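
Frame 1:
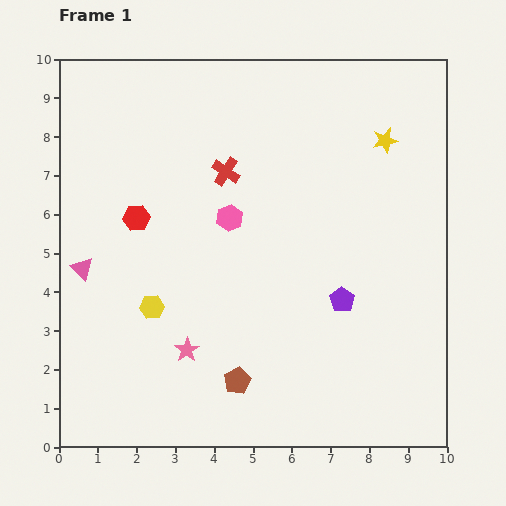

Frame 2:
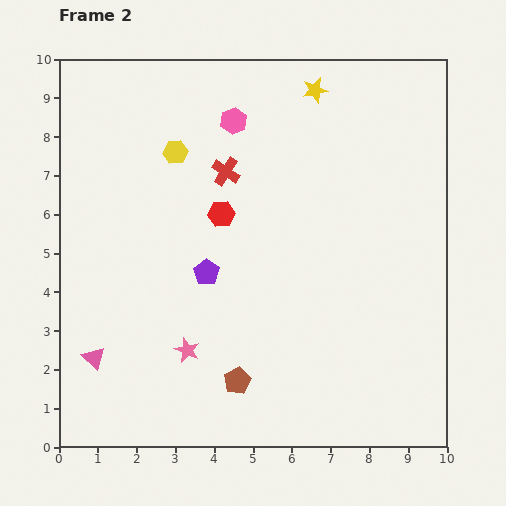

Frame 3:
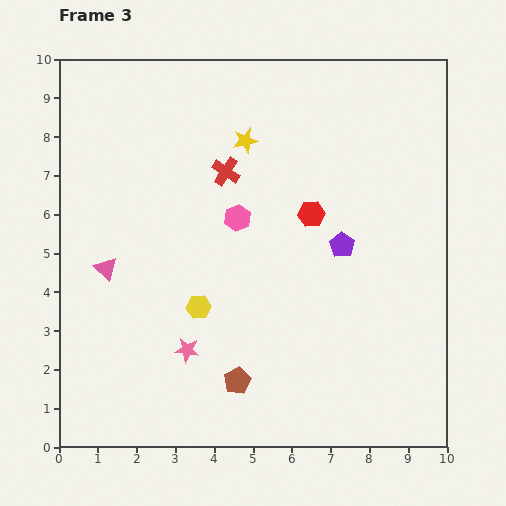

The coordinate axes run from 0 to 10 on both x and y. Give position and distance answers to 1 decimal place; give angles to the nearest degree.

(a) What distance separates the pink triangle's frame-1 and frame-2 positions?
2.3

The pink triangle moved from (0.6, 4.6) to (0.9, 2.3), a distance of √(0.3² + 2.3²) ≈ 2.3.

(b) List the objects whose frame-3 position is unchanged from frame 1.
the red cross, the brown pentagon, the pink star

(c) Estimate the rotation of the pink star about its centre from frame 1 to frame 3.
30° counter-clockwise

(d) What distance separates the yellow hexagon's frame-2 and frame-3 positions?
4.0

The yellow hexagon moved from (3.0, 7.6) to (3.6, 3.6), a distance of √(0.6² + 4.0²) ≈ 4.0.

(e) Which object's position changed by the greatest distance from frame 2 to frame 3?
the yellow hexagon

(moved 4.0; next 3.6)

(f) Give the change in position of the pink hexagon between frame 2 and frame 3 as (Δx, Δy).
(0.1, -2.5)

The pink hexagon was at (4.5, 8.4) in frame 2 and (4.6, 5.9) in frame 3.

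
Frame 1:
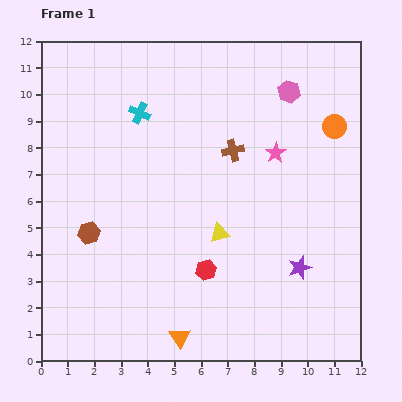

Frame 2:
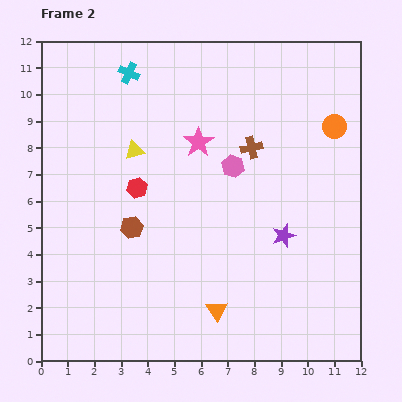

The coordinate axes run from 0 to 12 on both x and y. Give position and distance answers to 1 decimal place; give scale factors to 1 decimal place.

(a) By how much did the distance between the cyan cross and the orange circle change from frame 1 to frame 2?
+0.7

Distance in frame 1: 7.3. Distance in frame 2: 8.0.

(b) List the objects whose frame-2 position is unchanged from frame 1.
the orange circle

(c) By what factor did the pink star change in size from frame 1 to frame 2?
1.5×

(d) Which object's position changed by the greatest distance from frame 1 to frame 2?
the yellow triangle

(moved 4.5; next 4.0)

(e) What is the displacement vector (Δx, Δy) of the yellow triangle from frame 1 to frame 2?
(-3.2, 3.1)

The yellow triangle was at (6.7, 4.8) in frame 1 and (3.5, 7.9) in frame 2.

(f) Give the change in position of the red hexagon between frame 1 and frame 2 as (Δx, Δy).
(-2.6, 3.1)

The red hexagon was at (6.2, 3.4) in frame 1 and (3.6, 6.5) in frame 2.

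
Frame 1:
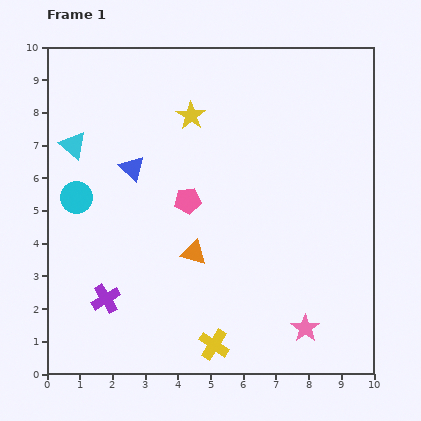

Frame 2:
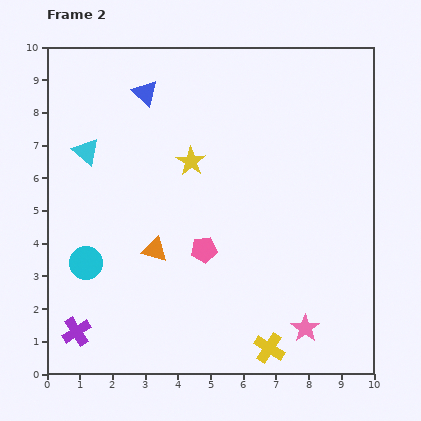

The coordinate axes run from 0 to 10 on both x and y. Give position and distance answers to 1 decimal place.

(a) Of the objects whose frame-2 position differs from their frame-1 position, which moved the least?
the cyan triangle

(moved 0.4)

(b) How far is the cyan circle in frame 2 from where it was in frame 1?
2.0

The cyan circle moved from (0.9, 5.4) to (1.2, 3.4), a distance of √(0.3² + 2.0²) ≈ 2.0.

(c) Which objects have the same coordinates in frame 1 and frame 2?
the pink star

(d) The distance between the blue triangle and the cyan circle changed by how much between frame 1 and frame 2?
+3.6

Distance in frame 1: 1.9. Distance in frame 2: 5.5.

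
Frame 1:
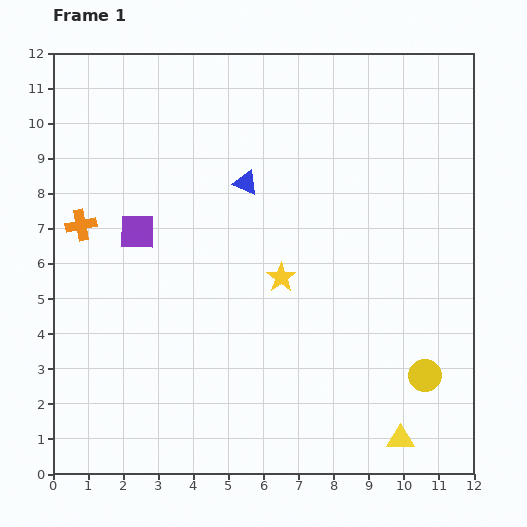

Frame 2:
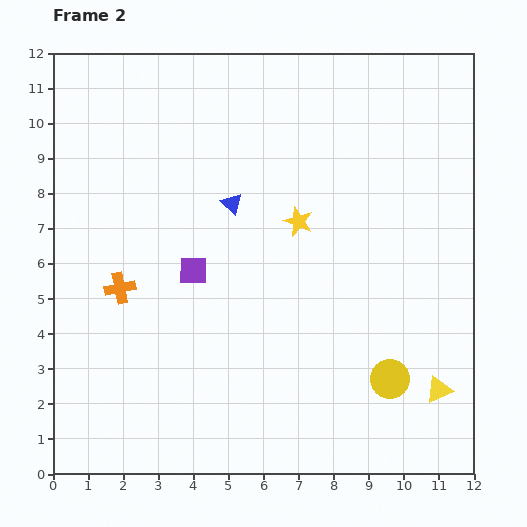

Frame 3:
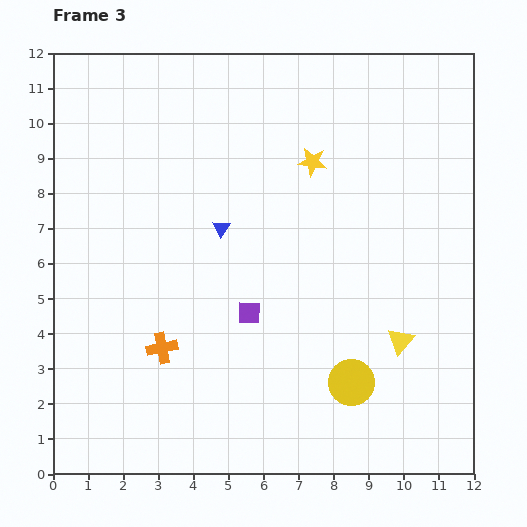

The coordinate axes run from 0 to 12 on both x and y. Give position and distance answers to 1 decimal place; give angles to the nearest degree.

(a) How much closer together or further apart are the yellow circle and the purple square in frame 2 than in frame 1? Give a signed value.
-2.8

Distance in frame 1: 9.2. Distance in frame 2: 6.4.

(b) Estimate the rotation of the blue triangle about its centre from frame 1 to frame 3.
40° clockwise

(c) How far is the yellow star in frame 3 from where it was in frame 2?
1.7

The yellow star moved from (7.0, 7.2) to (7.4, 8.9), a distance of √(0.4² + 1.7²) ≈ 1.7.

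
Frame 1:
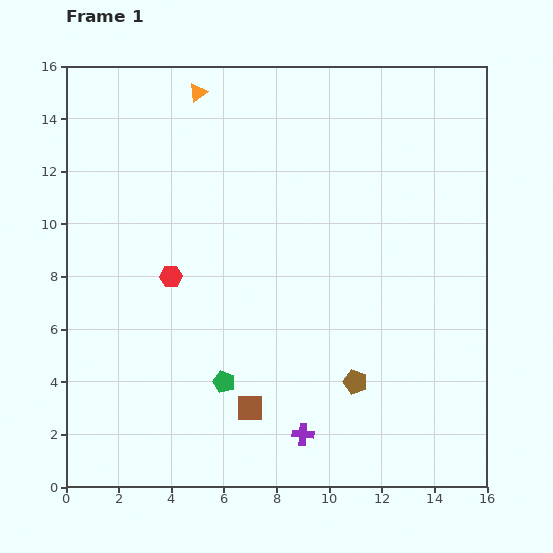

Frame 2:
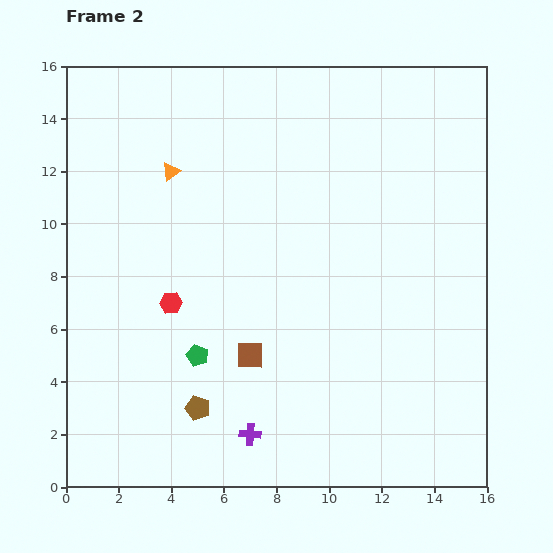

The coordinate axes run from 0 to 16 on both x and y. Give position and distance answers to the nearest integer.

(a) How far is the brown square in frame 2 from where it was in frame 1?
2

The brown square moved from (7, 3) to (7, 5), a distance of √(0² + 2²) ≈ 2.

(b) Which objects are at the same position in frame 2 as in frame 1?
none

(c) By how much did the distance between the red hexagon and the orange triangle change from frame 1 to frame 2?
-2

Distance in frame 1: 7. Distance in frame 2: 5.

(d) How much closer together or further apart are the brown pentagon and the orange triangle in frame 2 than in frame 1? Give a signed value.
-4

Distance in frame 1: 13. Distance in frame 2: 9.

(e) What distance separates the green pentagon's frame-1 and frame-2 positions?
1

The green pentagon moved from (6, 4) to (5, 5), a distance of √(1² + 1²) ≈ 1.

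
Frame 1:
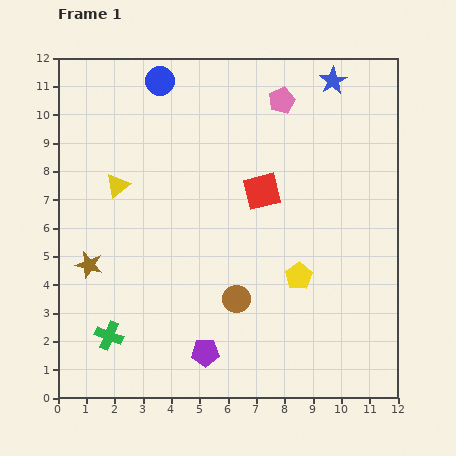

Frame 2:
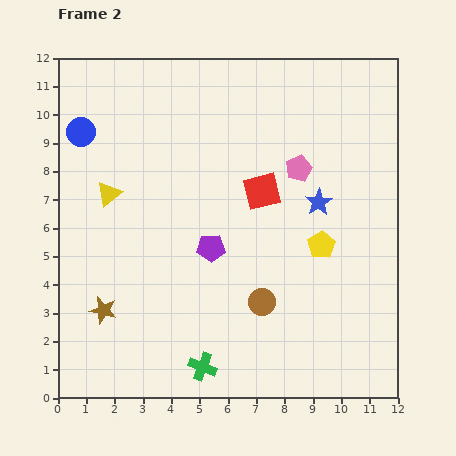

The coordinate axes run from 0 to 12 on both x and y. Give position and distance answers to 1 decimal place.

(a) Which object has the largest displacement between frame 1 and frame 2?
the blue star

(moved 4.3; next 3.7)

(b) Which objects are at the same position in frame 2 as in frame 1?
the red square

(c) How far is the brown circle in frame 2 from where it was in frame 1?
0.9

The brown circle moved from (6.3, 3.5) to (7.2, 3.4), a distance of √(0.9² + 0.1²) ≈ 0.9.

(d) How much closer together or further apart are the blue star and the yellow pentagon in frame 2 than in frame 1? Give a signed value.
-5.5

Distance in frame 1: 7.0. Distance in frame 2: 1.5.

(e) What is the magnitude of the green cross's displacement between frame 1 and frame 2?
3.5

The green cross moved from (1.8, 2.2) to (5.1, 1.1), a distance of √(3.3² + 1.1²) ≈ 3.5.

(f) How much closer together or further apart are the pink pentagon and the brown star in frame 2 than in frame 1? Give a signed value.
-0.4

Distance in frame 1: 8.9. Distance in frame 2: 8.5.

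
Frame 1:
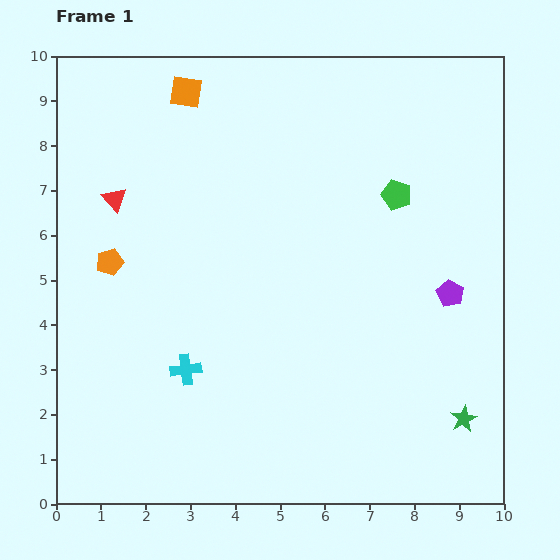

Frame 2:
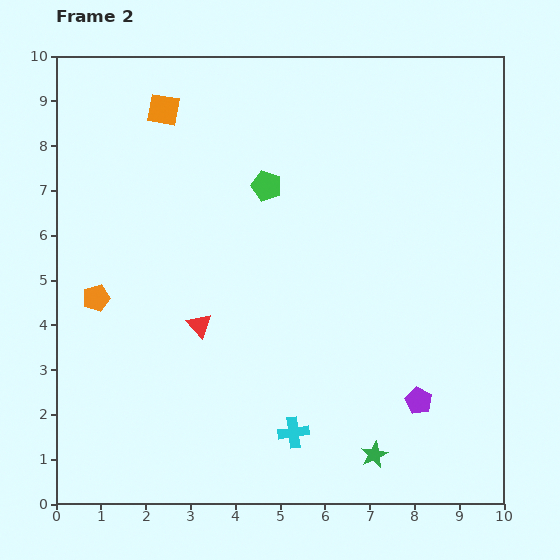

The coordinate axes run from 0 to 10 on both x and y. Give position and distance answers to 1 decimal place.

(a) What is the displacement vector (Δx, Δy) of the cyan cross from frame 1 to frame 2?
(2.4, -1.4)

The cyan cross was at (2.9, 3.0) in frame 1 and (5.3, 1.6) in frame 2.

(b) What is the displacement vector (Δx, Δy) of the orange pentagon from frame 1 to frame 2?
(-0.3, -0.8)

The orange pentagon was at (1.2, 5.4) in frame 1 and (0.9, 4.6) in frame 2.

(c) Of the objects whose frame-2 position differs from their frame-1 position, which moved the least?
the orange square

(moved 0.6)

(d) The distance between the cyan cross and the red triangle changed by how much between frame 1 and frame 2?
-0.9

Distance in frame 1: 4.1. Distance in frame 2: 3.2.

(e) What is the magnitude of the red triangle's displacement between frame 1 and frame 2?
3.4

The red triangle moved from (1.3, 6.8) to (3.2, 4.0), a distance of √(1.9² + 2.8²) ≈ 3.4.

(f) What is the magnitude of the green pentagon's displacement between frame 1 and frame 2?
2.9

The green pentagon moved from (7.6, 6.9) to (4.7, 7.1), a distance of √(2.9² + 0.2²) ≈ 2.9.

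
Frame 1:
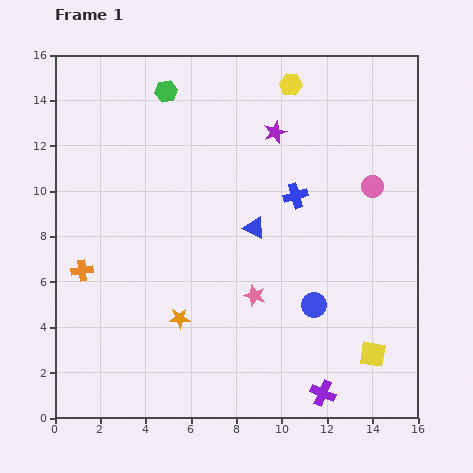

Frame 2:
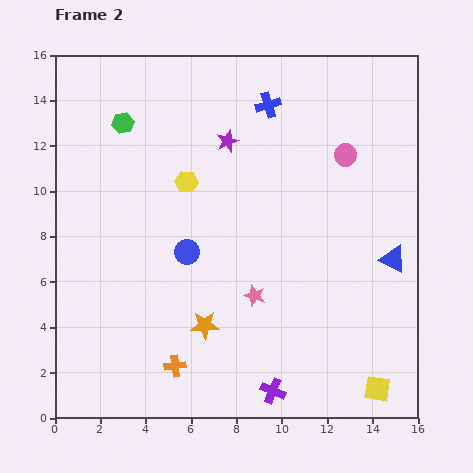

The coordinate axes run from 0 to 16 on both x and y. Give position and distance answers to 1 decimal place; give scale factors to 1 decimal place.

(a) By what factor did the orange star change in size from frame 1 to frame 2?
1.4×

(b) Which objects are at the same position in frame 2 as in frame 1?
the pink star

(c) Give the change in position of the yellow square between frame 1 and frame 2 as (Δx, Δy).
(0.2, -1.5)

The yellow square was at (14.0, 2.8) in frame 1 and (14.2, 1.3) in frame 2.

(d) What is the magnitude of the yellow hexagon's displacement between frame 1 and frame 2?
6.3

The yellow hexagon moved from (10.4, 14.7) to (5.8, 10.4), a distance of √(4.6² + 4.3²) ≈ 6.3.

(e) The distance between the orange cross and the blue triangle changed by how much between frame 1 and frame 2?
+2.9

Distance in frame 1: 7.8. Distance in frame 2: 10.7.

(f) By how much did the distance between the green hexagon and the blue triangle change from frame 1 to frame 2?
+6.1

Distance in frame 1: 7.2. Distance in frame 2: 13.3.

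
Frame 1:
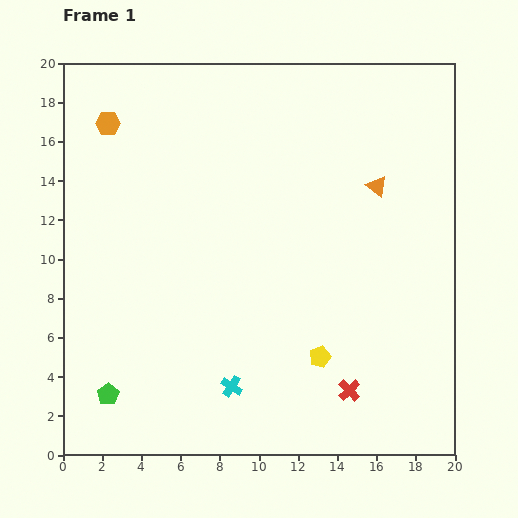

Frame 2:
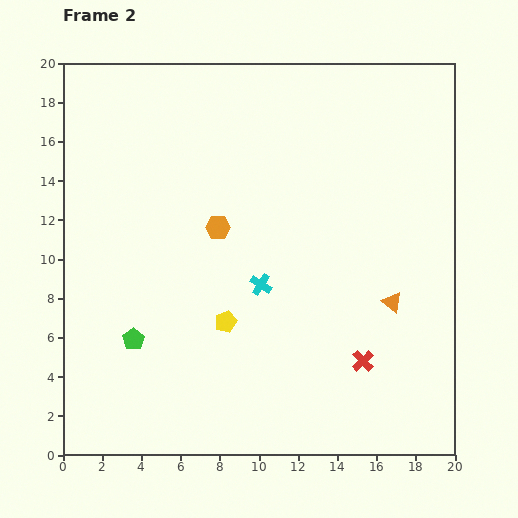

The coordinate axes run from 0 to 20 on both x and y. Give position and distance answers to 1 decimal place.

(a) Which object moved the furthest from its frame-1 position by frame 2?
the orange hexagon

(moved 7.7; next 6.0)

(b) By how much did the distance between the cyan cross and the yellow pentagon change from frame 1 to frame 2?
-2.1

Distance in frame 1: 4.7. Distance in frame 2: 2.6.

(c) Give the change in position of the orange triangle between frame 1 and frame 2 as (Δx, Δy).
(0.8, -5.9)

The orange triangle was at (16.0, 13.7) in frame 1 and (16.8, 7.8) in frame 2.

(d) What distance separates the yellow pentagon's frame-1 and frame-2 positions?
5.1

The yellow pentagon moved from (13.1, 5.0) to (8.3, 6.8), a distance of √(4.8² + 1.8²) ≈ 5.1.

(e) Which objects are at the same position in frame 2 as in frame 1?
none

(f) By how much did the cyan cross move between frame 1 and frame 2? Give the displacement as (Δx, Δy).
(1.5, 5.2)

The cyan cross was at (8.6, 3.5) in frame 1 and (10.1, 8.7) in frame 2.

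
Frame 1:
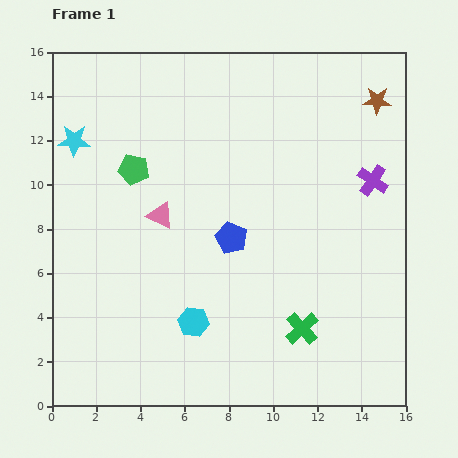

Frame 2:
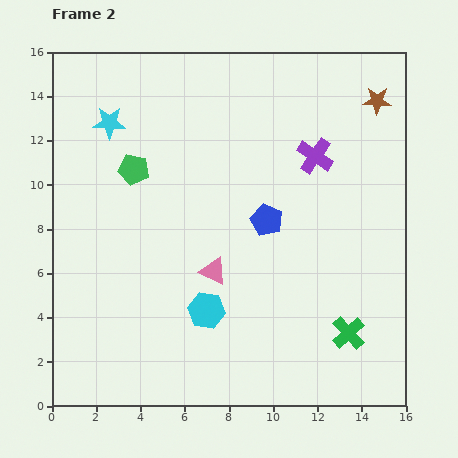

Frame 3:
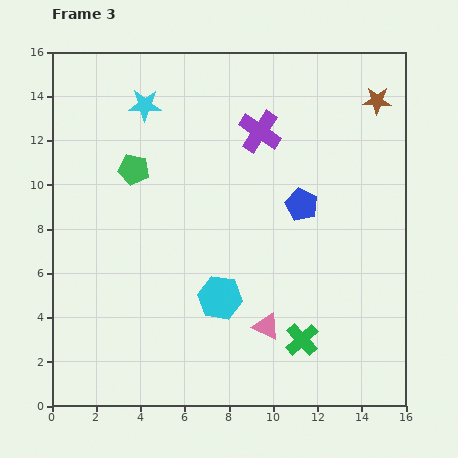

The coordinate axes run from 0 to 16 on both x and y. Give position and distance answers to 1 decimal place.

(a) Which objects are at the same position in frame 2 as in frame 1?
the green pentagon, the brown star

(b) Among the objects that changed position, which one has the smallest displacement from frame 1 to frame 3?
the green cross

(moved 0.5)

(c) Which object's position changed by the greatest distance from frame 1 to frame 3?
the pink triangle

(moved 6.9; next 5.6)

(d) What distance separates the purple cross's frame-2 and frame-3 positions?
2.7

The purple cross moved from (11.9, 11.3) to (9.4, 12.4), a distance of √(2.5² + 1.1²) ≈ 2.7.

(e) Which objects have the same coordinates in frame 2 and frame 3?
the green pentagon, the brown star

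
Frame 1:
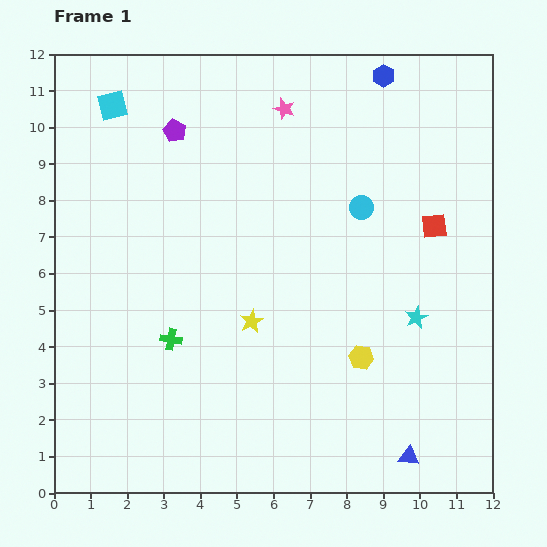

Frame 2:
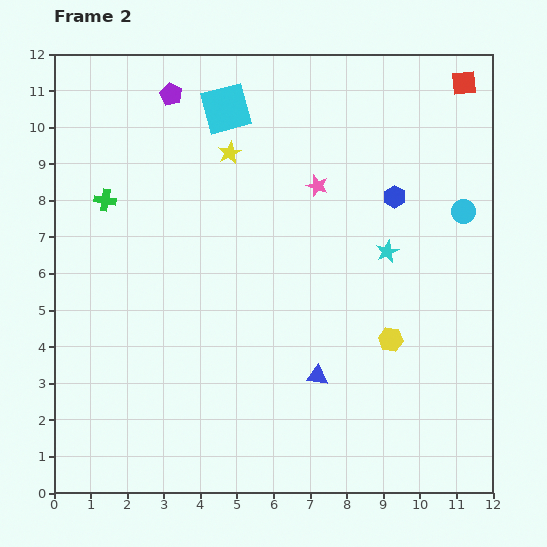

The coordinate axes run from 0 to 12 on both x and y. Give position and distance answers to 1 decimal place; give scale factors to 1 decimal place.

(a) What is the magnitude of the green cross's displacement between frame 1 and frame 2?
4.2

The green cross moved from (3.2, 4.2) to (1.4, 8.0), a distance of √(1.8² + 3.8²) ≈ 4.2.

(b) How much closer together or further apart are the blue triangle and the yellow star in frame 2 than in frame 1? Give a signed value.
+0.9

Distance in frame 1: 5.7. Distance in frame 2: 6.6.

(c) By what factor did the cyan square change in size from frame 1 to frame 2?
1.7×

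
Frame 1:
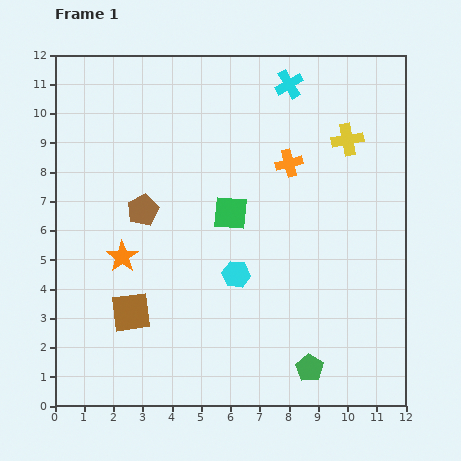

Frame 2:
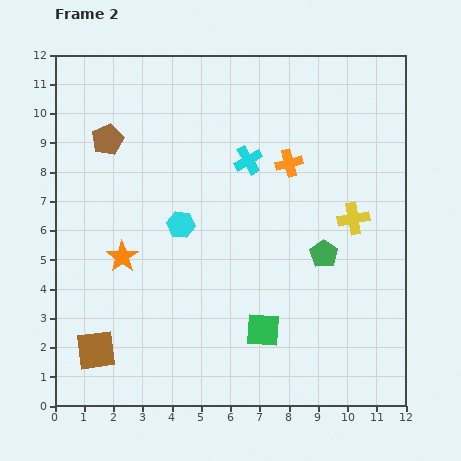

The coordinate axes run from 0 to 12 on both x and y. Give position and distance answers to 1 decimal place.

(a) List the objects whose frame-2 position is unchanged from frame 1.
the orange cross, the orange star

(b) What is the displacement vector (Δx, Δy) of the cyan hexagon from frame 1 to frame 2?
(-1.9, 1.7)

The cyan hexagon was at (6.2, 4.5) in frame 1 and (4.3, 6.2) in frame 2.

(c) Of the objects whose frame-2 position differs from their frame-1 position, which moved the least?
the brown square

(moved 1.8)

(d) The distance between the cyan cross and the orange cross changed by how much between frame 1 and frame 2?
-1.3

Distance in frame 1: 2.7. Distance in frame 2: 1.4.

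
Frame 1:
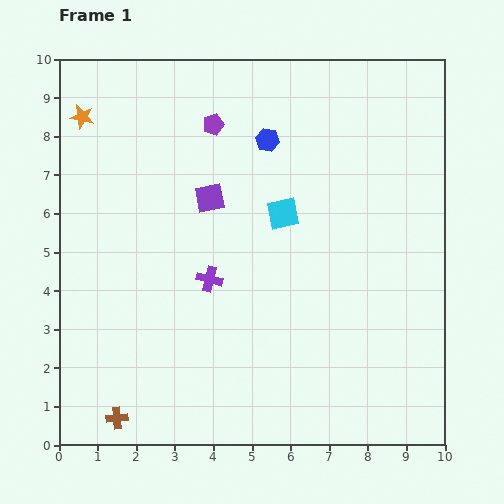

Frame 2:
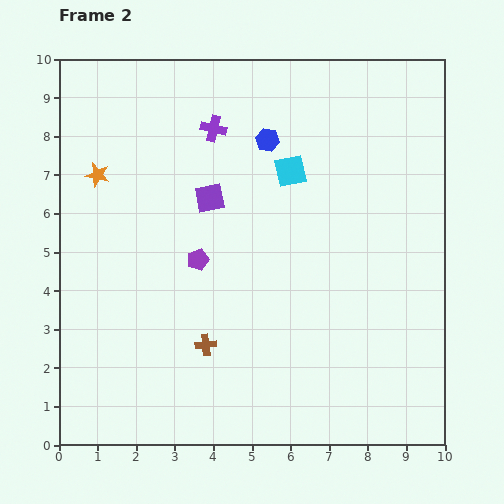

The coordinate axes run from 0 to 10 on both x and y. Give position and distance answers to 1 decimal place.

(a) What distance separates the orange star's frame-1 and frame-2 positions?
1.6

The orange star moved from (0.6, 8.5) to (1.0, 7.0), a distance of √(0.4² + 1.5²) ≈ 1.6.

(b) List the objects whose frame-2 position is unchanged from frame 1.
the purple square, the blue hexagon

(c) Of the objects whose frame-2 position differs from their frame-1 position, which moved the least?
the cyan square

(moved 1.1)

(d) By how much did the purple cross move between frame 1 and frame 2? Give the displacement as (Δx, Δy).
(0.1, 3.9)

The purple cross was at (3.9, 4.3) in frame 1 and (4.0, 8.2) in frame 2.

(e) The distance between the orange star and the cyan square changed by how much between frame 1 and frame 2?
-0.8

Distance in frame 1: 5.8. Distance in frame 2: 5.0.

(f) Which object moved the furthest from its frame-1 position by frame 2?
the purple cross

(moved 3.9; next 3.5)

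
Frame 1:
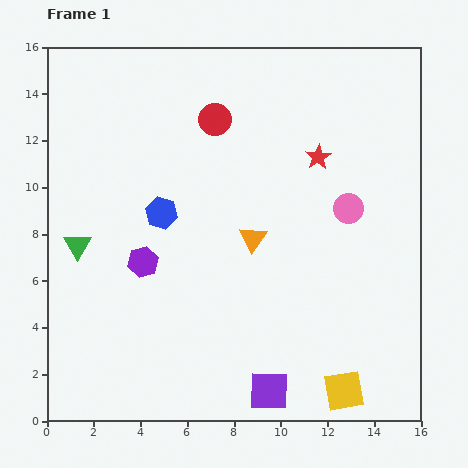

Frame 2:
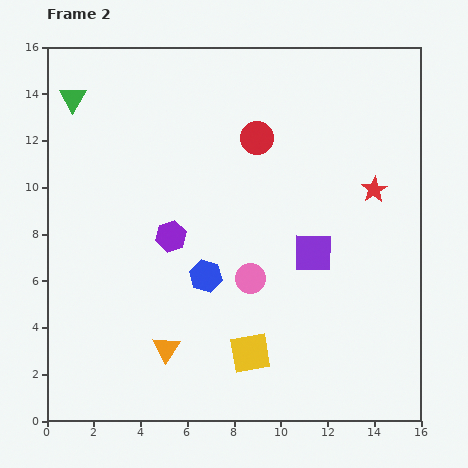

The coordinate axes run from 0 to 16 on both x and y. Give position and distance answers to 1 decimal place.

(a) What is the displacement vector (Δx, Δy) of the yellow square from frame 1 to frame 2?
(-4.0, 1.6)

The yellow square was at (12.7, 1.3) in frame 1 and (8.7, 2.9) in frame 2.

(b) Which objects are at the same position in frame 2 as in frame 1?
none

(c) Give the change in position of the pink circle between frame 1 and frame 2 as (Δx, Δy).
(-4.2, -3.0)

The pink circle was at (12.9, 9.1) in frame 1 and (8.7, 6.1) in frame 2.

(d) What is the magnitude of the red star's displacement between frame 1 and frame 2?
2.8

The red star moved from (11.6, 11.3) to (14.0, 9.9), a distance of √(2.4² + 1.4²) ≈ 2.8.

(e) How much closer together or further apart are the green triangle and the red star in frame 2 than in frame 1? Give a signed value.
+2.5

Distance in frame 1: 11.0. Distance in frame 2: 13.5.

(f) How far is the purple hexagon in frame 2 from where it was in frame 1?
1.6

The purple hexagon moved from (4.1, 6.8) to (5.3, 7.9), a distance of √(1.2² + 1.1²) ≈ 1.6.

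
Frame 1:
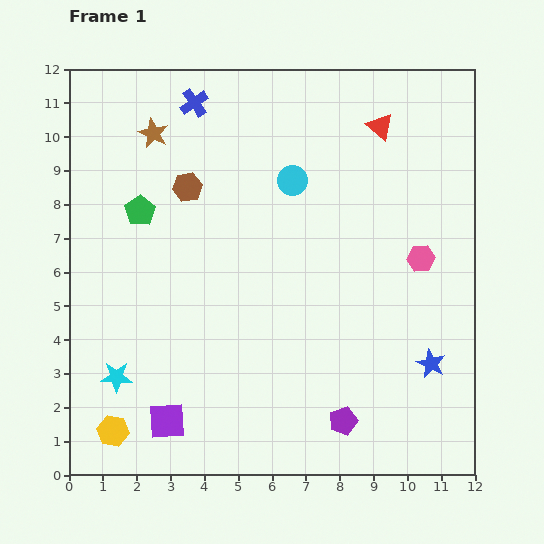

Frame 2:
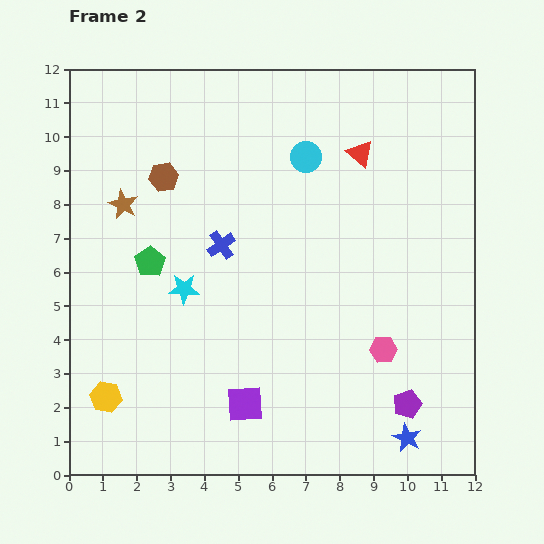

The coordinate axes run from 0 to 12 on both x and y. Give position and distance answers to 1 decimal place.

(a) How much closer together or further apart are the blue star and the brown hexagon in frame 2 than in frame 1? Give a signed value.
+1.6

Distance in frame 1: 8.9. Distance in frame 2: 10.5.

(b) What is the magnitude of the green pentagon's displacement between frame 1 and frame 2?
1.5

The green pentagon moved from (2.1, 7.8) to (2.4, 6.3), a distance of √(0.3² + 1.5²) ≈ 1.5.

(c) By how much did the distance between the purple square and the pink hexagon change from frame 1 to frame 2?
-4.5

Distance in frame 1: 8.9. Distance in frame 2: 4.4.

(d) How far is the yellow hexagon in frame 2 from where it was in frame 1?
1.0

The yellow hexagon moved from (1.3, 1.3) to (1.1, 2.3), a distance of √(0.2² + 1.0²) ≈ 1.0.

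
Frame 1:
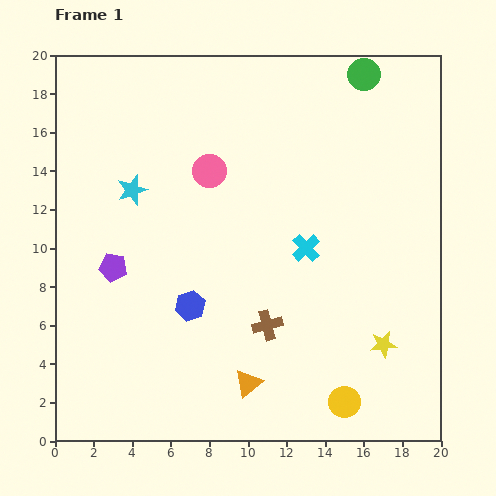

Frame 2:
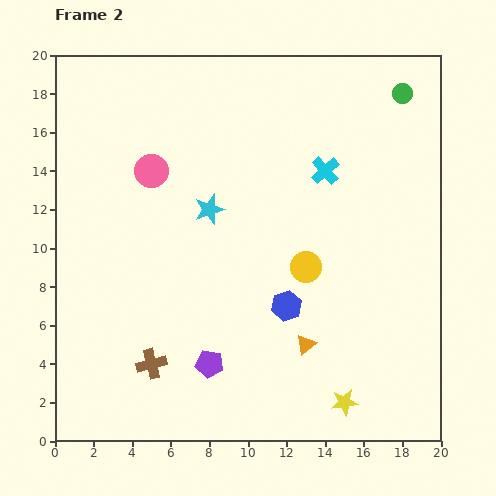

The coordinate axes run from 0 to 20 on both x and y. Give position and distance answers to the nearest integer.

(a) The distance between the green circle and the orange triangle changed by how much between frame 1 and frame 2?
-3

Distance in frame 1: 17. Distance in frame 2: 14.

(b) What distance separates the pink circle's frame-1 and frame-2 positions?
3

The pink circle moved from (8, 14) to (5, 14), a distance of √(3² + 0²) ≈ 3.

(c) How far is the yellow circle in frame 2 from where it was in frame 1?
7

The yellow circle moved from (15, 2) to (13, 9), a distance of √(2² + 7²) ≈ 7.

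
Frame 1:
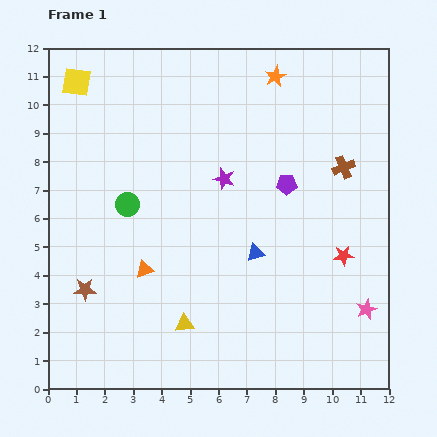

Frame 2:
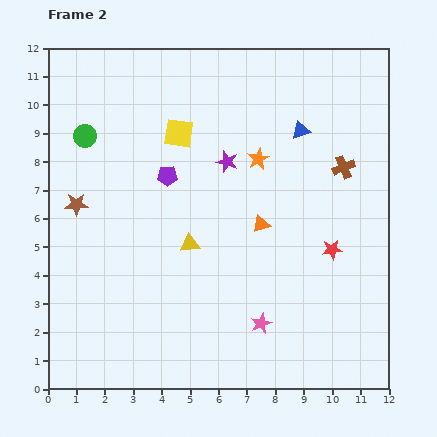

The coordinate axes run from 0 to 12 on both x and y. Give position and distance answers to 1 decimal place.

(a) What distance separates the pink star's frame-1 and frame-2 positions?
3.7

The pink star moved from (11.2, 2.8) to (7.5, 2.3), a distance of √(3.7² + 0.5²) ≈ 3.7.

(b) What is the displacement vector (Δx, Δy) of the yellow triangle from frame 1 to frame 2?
(0.2, 2.8)

The yellow triangle was at (4.8, 2.3) in frame 1 and (5.0, 5.1) in frame 2.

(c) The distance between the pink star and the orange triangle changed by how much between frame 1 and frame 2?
-4.4

Distance in frame 1: 7.9. Distance in frame 2: 3.5.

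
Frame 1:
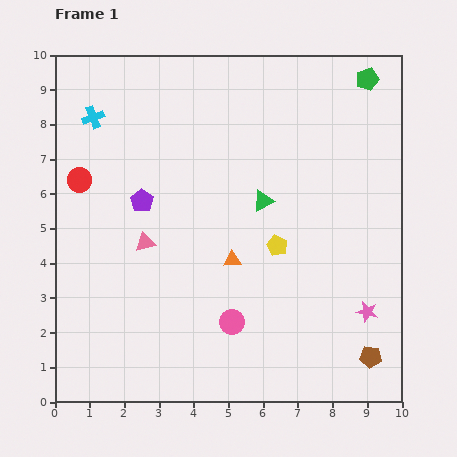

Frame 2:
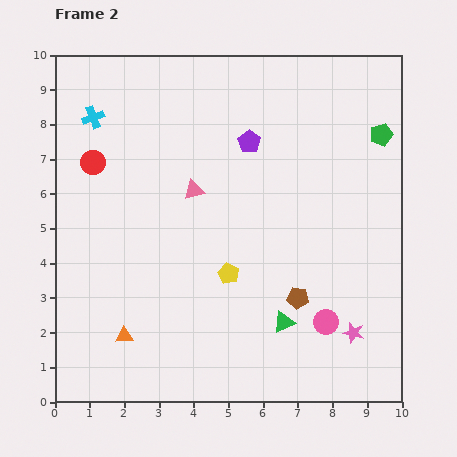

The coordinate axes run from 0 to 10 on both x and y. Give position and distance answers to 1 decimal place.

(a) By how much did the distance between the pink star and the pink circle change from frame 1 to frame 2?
-3.0

Distance in frame 1: 3.9. Distance in frame 2: 0.9.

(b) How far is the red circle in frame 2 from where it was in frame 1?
0.6

The red circle moved from (0.7, 6.4) to (1.1, 6.9), a distance of √(0.4² + 0.5²) ≈ 0.6.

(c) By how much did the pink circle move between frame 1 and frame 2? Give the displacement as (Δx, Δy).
(2.7, 0.0)

The pink circle was at (5.1, 2.3) in frame 1 and (7.8, 2.3) in frame 2.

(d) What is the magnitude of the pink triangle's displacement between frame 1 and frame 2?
2.1

The pink triangle moved from (2.6, 4.6) to (4.0, 6.1), a distance of √(1.4² + 1.5²) ≈ 2.1.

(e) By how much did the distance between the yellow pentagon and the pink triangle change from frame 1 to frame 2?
-1.2

Distance in frame 1: 3.8. Distance in frame 2: 2.6.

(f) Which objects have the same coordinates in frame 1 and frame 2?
the cyan cross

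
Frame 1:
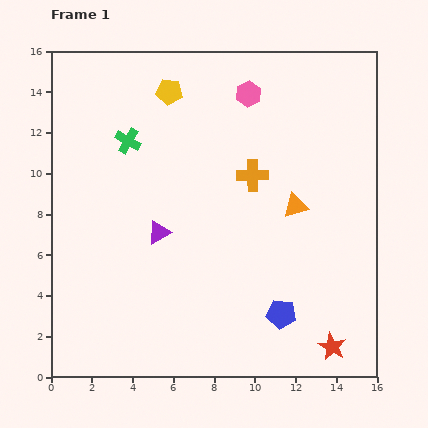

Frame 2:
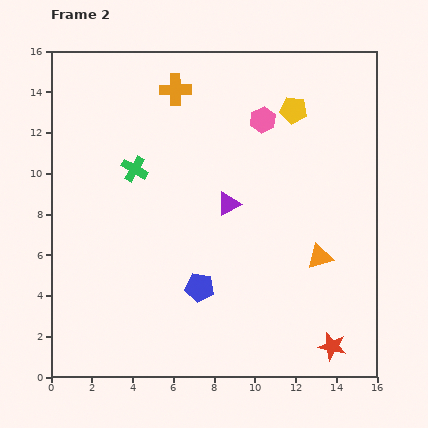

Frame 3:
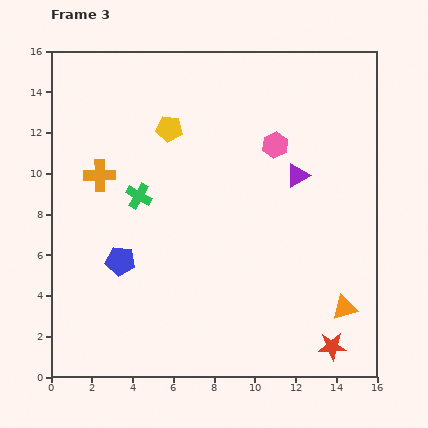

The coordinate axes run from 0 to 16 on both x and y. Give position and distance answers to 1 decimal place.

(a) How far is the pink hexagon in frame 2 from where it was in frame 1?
1.5

The pink hexagon moved from (9.7, 13.9) to (10.4, 12.6), a distance of √(0.7² + 1.3²) ≈ 1.5.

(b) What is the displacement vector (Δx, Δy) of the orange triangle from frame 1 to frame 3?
(2.4, -5.0)

The orange triangle was at (12.0, 8.4) in frame 1 and (14.4, 3.4) in frame 3.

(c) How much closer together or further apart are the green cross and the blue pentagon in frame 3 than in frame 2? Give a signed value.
-3.3

Distance in frame 2: 6.6. Distance in frame 3: 3.3.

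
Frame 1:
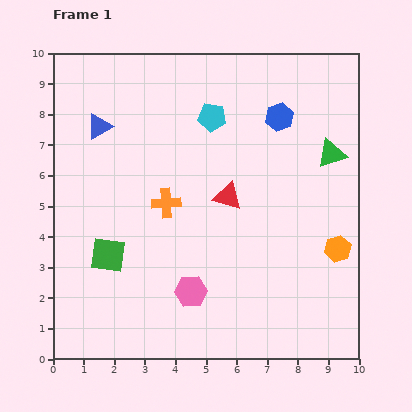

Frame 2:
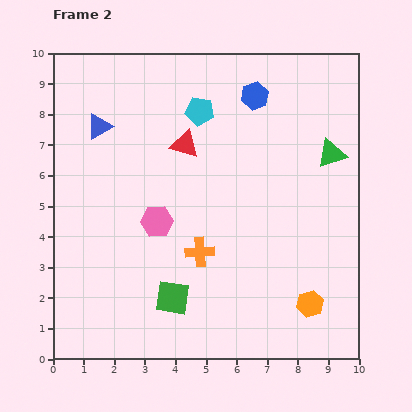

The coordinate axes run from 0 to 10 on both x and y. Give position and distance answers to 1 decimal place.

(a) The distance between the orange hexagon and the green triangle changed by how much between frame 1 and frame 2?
+1.8

Distance in frame 1: 3.1. Distance in frame 2: 4.9.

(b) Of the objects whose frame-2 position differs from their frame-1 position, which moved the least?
the cyan pentagon

(moved 0.4)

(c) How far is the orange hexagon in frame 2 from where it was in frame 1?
2.0

The orange hexagon moved from (9.3, 3.6) to (8.4, 1.8), a distance of √(0.9² + 1.8²) ≈ 2.0.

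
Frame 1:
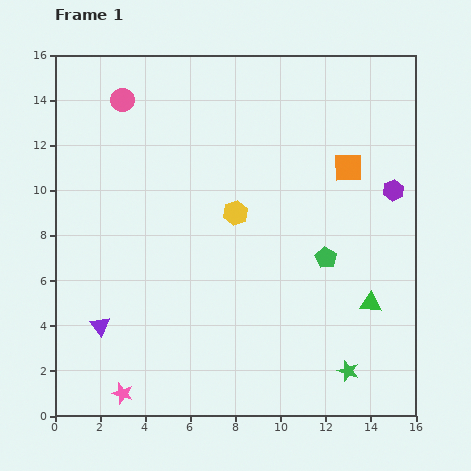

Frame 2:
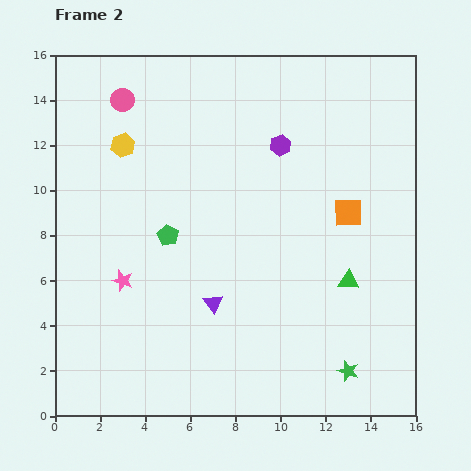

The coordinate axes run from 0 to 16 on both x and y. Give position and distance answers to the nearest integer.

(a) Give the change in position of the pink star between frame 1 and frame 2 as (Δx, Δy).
(0, 5)

The pink star was at (3, 1) in frame 1 and (3, 6) in frame 2.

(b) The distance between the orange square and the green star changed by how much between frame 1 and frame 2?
-2

Distance in frame 1: 9. Distance in frame 2: 7.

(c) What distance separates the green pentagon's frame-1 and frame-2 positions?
7

The green pentagon moved from (12, 7) to (5, 8), a distance of √(7² + 1²) ≈ 7.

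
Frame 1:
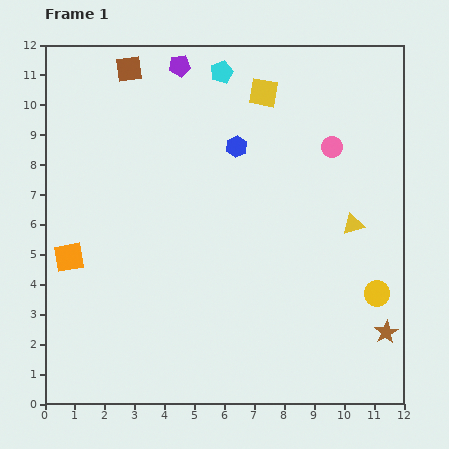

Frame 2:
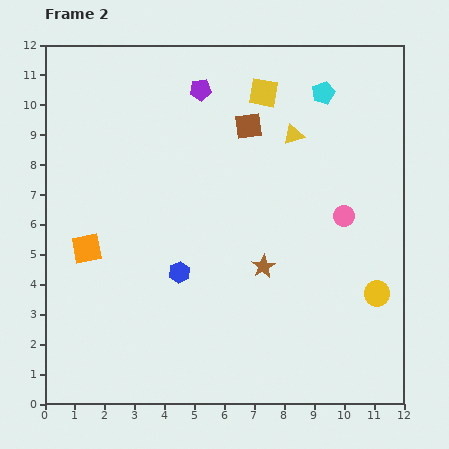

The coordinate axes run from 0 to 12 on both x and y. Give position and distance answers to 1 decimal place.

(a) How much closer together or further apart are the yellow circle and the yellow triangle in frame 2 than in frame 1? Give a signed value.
+3.6

Distance in frame 1: 2.4. Distance in frame 2: 6.0.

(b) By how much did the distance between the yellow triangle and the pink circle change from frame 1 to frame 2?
+0.5

Distance in frame 1: 2.7. Distance in frame 2: 3.2.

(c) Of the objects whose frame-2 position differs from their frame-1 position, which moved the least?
the orange square

(moved 0.7)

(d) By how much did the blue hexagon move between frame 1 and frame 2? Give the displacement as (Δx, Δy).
(-1.9, -4.2)

The blue hexagon was at (6.4, 8.6) in frame 1 and (4.5, 4.4) in frame 2.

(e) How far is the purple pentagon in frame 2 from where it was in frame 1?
1.1

The purple pentagon moved from (4.5, 11.3) to (5.2, 10.5), a distance of √(0.7² + 0.8²) ≈ 1.1.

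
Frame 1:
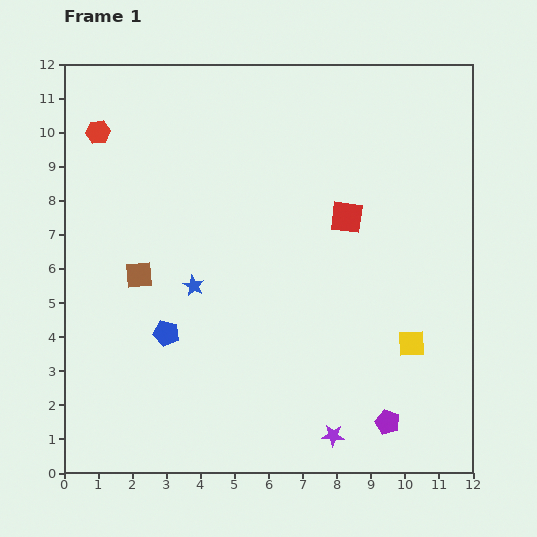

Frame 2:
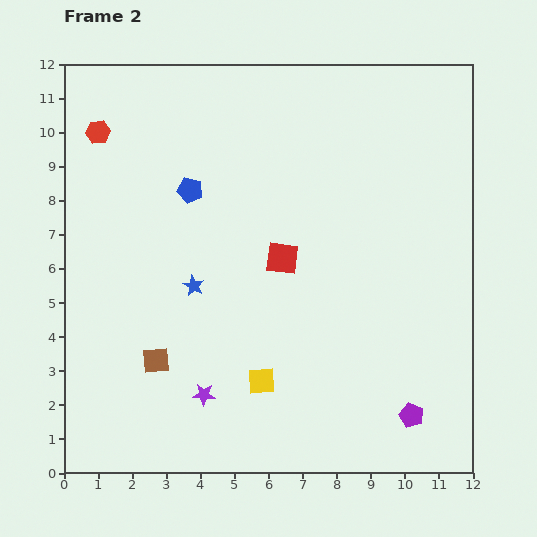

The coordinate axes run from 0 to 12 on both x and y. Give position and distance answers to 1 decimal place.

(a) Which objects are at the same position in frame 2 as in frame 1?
the blue star, the red hexagon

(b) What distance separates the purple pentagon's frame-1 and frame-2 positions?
0.7

The purple pentagon moved from (9.5, 1.5) to (10.2, 1.7), a distance of √(0.7² + 0.2²) ≈ 0.7.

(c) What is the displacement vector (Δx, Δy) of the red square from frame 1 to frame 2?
(-1.9, -1.2)

The red square was at (8.3, 7.5) in frame 1 and (6.4, 6.3) in frame 2.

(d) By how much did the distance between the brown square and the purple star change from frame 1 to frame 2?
-5.7

Distance in frame 1: 7.4. Distance in frame 2: 1.7.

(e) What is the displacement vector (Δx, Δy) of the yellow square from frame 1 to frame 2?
(-4.4, -1.1)

The yellow square was at (10.2, 3.8) in frame 1 and (5.8, 2.7) in frame 2.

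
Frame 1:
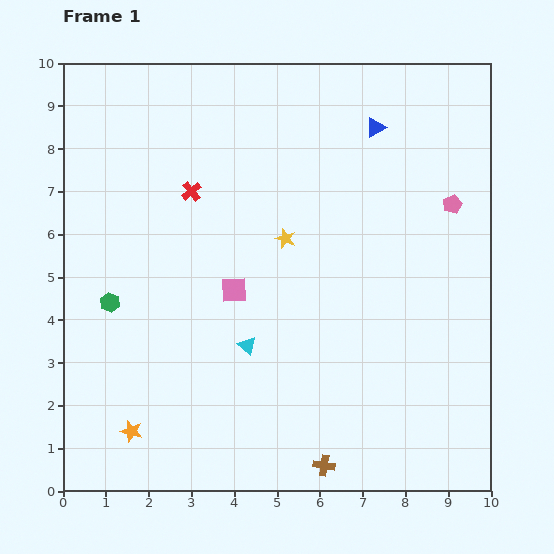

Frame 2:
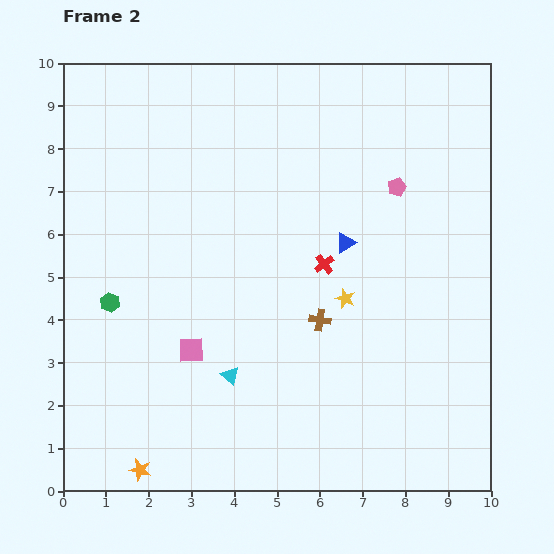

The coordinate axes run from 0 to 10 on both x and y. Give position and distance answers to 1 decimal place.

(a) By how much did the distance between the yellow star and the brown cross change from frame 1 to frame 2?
-4.6

Distance in frame 1: 5.4. Distance in frame 2: 0.8.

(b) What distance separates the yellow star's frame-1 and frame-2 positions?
2.0

The yellow star moved from (5.2, 5.9) to (6.6, 4.5), a distance of √(1.4² + 1.4²) ≈ 2.0.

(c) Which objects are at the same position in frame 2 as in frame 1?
the green hexagon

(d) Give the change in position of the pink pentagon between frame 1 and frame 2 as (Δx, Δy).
(-1.3, 0.4)

The pink pentagon was at (9.1, 6.7) in frame 1 and (7.8, 7.1) in frame 2.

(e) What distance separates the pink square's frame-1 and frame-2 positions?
1.7

The pink square moved from (4.0, 4.7) to (3.0, 3.3), a distance of √(1.0² + 1.4²) ≈ 1.7.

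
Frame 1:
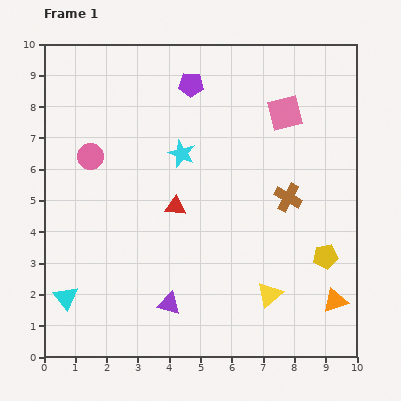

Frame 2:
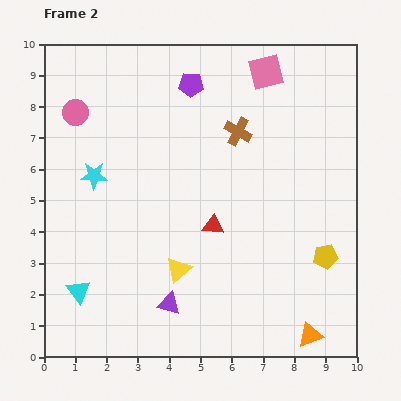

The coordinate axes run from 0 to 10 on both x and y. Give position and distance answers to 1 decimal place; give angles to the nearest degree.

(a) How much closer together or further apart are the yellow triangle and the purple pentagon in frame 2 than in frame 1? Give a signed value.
-1.3

Distance in frame 1: 7.2. Distance in frame 2: 5.9.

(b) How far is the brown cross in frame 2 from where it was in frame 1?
2.6

The brown cross moved from (7.8, 5.1) to (6.2, 7.2), a distance of √(1.6² + 2.1²) ≈ 2.6.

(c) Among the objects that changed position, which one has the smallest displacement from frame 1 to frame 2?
the cyan triangle

(moved 0.4)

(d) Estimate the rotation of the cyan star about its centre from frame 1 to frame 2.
21° counter-clockwise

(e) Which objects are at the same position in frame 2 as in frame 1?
the purple triangle, the purple pentagon, the yellow pentagon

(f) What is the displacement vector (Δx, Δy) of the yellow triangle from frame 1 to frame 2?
(-2.9, 0.8)

The yellow triangle was at (7.2, 2.0) in frame 1 and (4.3, 2.8) in frame 2.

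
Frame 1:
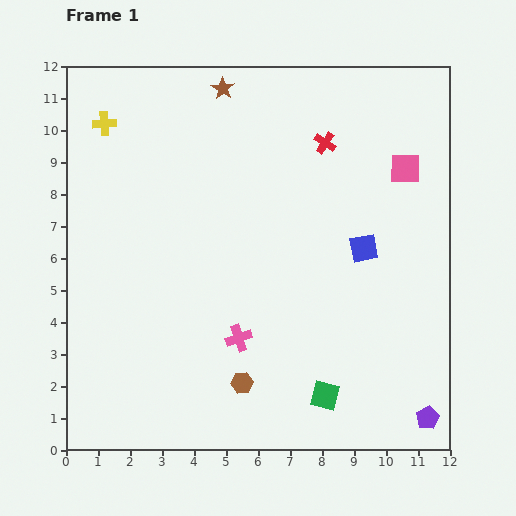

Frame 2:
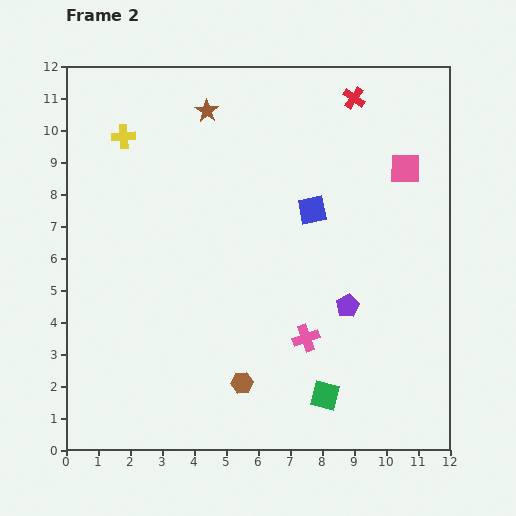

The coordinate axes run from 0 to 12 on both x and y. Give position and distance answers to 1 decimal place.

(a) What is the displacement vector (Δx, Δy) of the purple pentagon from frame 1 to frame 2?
(-2.5, 3.5)

The purple pentagon was at (11.3, 1.0) in frame 1 and (8.8, 4.5) in frame 2.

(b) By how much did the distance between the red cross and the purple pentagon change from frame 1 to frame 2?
-2.7

Distance in frame 1: 9.2. Distance in frame 2: 6.5.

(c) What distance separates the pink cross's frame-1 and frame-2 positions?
2.1

The pink cross moved from (5.4, 3.5) to (7.5, 3.5), a distance of √(2.1² + 0.0²) ≈ 2.1.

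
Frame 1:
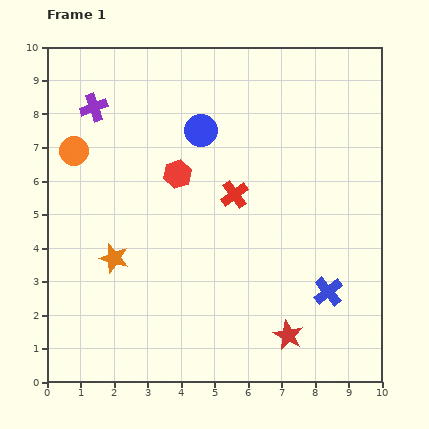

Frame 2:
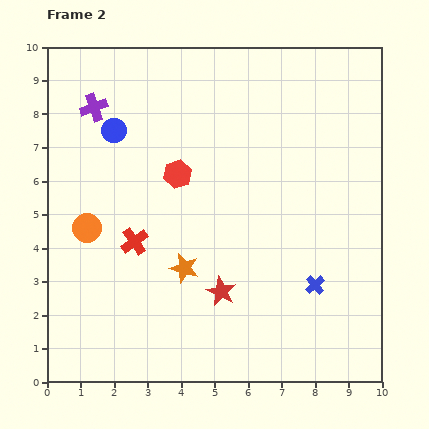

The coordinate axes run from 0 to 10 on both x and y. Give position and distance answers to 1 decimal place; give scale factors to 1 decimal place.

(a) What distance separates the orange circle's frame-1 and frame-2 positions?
2.3

The orange circle moved from (0.8, 6.9) to (1.2, 4.6), a distance of √(0.4² + 2.3²) ≈ 2.3.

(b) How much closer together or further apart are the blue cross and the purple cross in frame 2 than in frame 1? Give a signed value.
-0.4

Distance in frame 1: 8.9. Distance in frame 2: 8.5.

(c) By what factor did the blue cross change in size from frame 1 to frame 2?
0.7×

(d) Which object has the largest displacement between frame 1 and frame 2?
the red cross

(moved 3.3; next 2.6)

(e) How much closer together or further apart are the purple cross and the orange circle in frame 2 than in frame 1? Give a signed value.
+2.2

Distance in frame 1: 1.4. Distance in frame 2: 3.6.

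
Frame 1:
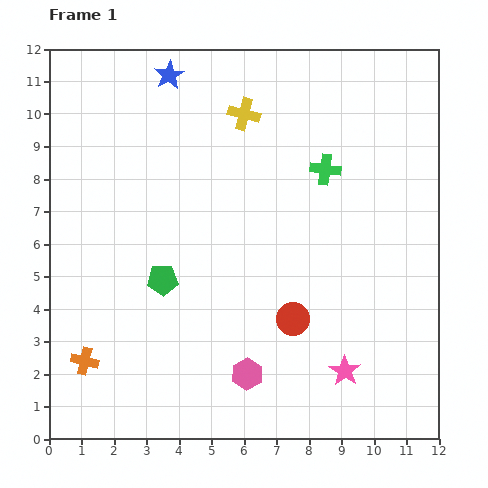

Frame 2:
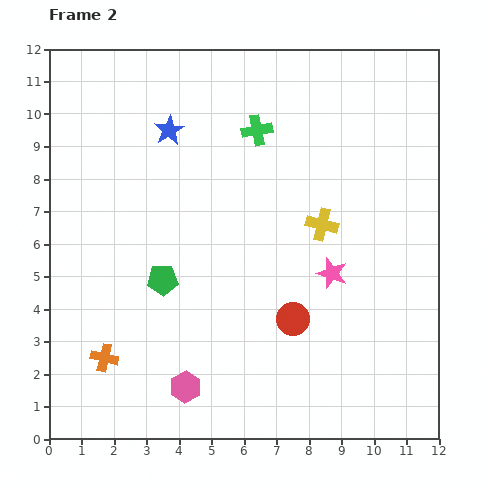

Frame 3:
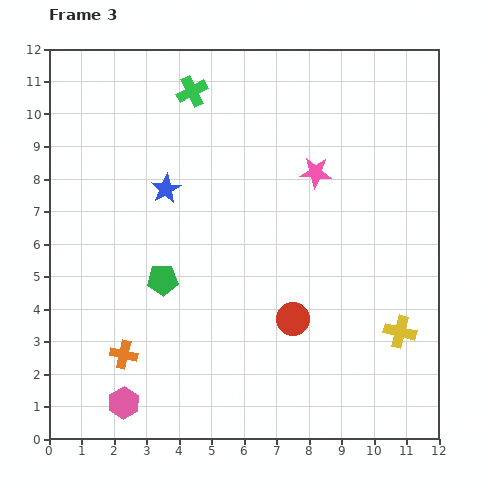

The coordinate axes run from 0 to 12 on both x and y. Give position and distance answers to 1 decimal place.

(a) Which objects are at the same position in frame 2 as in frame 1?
the green pentagon, the red circle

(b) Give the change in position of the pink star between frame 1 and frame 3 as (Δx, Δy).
(-0.9, 6.1)

The pink star was at (9.1, 2.1) in frame 1 and (8.2, 8.2) in frame 3.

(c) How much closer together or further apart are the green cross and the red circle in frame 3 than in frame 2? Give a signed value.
+1.8

Distance in frame 2: 5.9. Distance in frame 3: 7.7.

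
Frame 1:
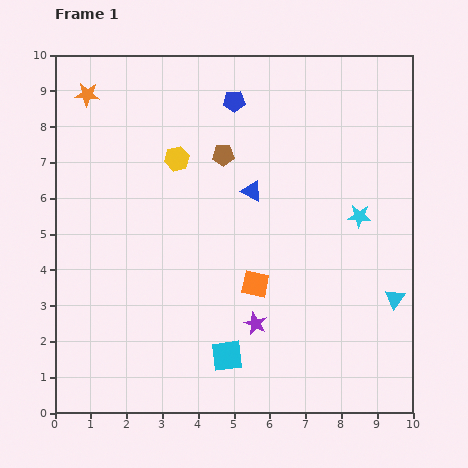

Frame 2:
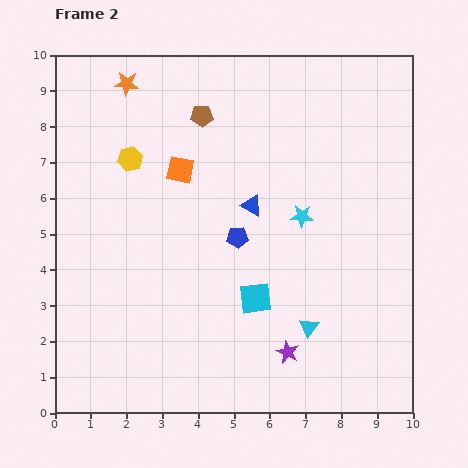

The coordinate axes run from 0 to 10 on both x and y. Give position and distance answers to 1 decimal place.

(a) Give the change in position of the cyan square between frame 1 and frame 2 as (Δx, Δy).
(0.8, 1.6)

The cyan square was at (4.8, 1.6) in frame 1 and (5.6, 3.2) in frame 2.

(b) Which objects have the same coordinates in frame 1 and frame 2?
none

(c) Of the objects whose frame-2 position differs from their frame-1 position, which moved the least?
the blue triangle

(moved 0.4)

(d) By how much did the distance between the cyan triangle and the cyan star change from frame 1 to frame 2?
+0.6

Distance in frame 1: 2.5. Distance in frame 2: 3.1.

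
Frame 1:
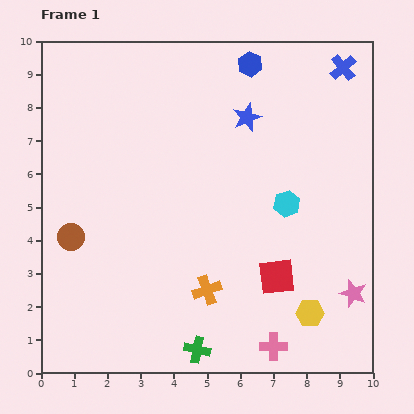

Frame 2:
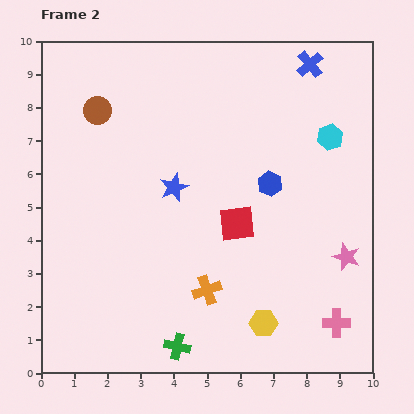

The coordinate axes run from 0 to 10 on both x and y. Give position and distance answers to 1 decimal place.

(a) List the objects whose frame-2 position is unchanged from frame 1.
the orange cross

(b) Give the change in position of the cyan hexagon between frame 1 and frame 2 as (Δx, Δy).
(1.3, 2.0)

The cyan hexagon was at (7.4, 5.1) in frame 1 and (8.7, 7.1) in frame 2.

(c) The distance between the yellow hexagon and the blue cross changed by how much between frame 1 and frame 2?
+0.4

Distance in frame 1: 7.5. Distance in frame 2: 7.9.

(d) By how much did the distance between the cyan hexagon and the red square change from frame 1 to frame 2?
+1.6

Distance in frame 1: 2.2. Distance in frame 2: 3.8.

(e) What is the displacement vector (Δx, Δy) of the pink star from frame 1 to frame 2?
(-0.2, 1.1)

The pink star was at (9.4, 2.4) in frame 1 and (9.2, 3.5) in frame 2.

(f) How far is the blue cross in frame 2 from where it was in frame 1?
1.0

The blue cross moved from (9.1, 9.2) to (8.1, 9.3), a distance of √(1.0² + 0.1²) ≈ 1.0.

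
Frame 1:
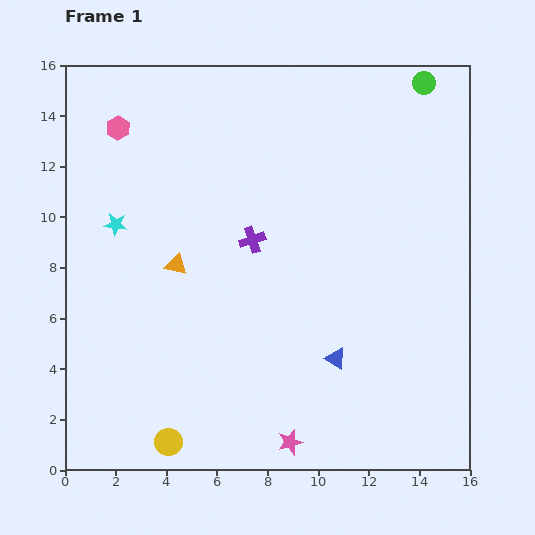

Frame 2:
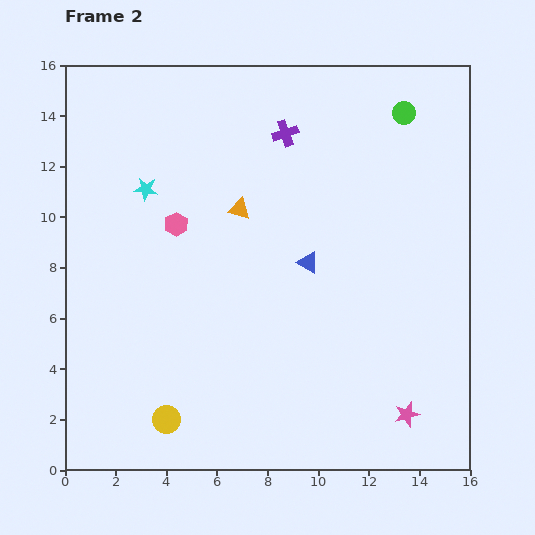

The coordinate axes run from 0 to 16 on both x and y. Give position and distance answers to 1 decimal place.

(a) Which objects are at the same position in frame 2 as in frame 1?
none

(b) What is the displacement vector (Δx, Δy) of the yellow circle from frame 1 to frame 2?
(-0.1, 0.9)

The yellow circle was at (4.1, 1.1) in frame 1 and (4.0, 2.0) in frame 2.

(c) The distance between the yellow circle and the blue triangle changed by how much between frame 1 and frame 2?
+1.0

Distance in frame 1: 7.4. Distance in frame 2: 8.4.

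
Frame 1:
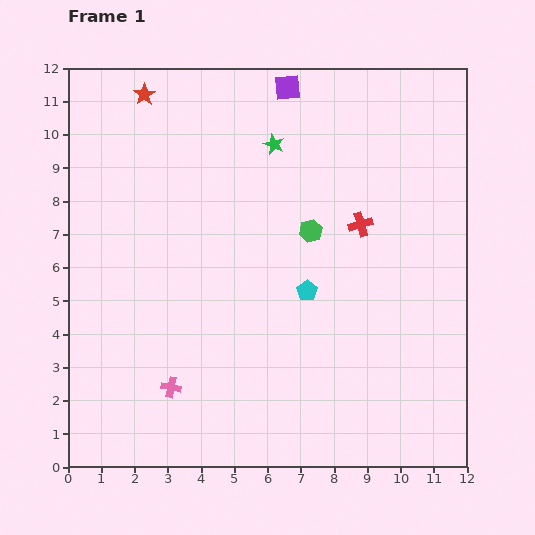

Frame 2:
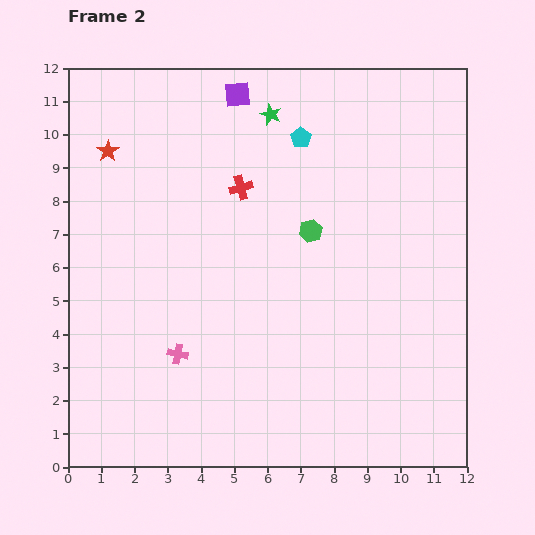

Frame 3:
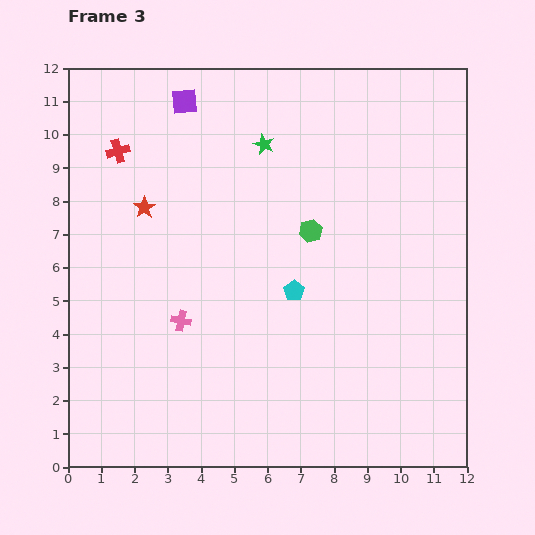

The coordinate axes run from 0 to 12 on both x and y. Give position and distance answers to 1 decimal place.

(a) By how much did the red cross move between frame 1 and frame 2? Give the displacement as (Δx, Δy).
(-3.6, 1.1)

The red cross was at (8.8, 7.3) in frame 1 and (5.2, 8.4) in frame 2.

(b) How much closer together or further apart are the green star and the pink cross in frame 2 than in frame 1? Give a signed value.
-0.2

Distance in frame 1: 7.9. Distance in frame 2: 7.7.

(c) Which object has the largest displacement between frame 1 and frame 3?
the red cross

(moved 7.6; next 3.4)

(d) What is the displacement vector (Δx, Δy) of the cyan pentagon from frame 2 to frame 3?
(-0.2, -4.6)

The cyan pentagon was at (7.0, 9.9) in frame 2 and (6.8, 5.3) in frame 3.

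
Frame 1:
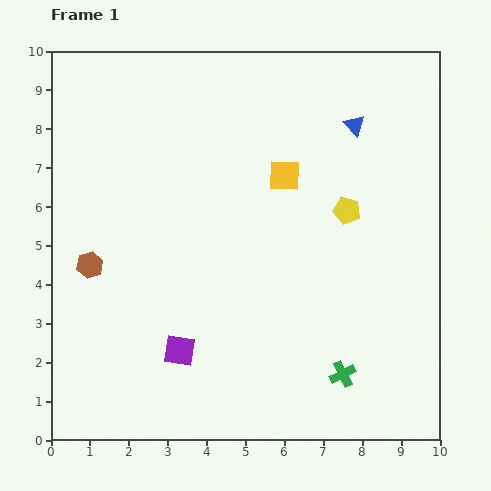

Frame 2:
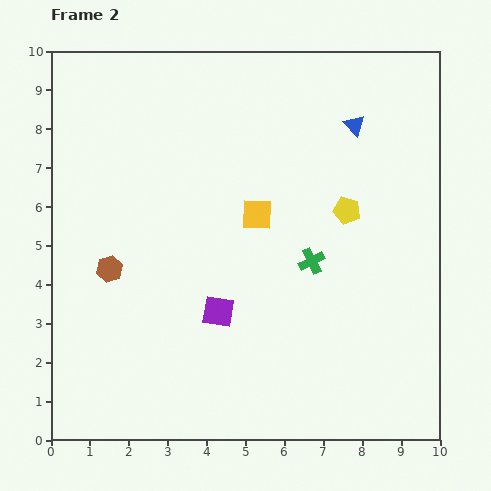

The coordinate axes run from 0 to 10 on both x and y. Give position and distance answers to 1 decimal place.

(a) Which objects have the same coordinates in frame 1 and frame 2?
the blue triangle, the yellow pentagon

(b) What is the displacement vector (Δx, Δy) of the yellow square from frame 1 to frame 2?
(-0.7, -1.0)

The yellow square was at (6.0, 6.8) in frame 1 and (5.3, 5.8) in frame 2.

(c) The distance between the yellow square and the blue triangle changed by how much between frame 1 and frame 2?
+1.2

Distance in frame 1: 2.2. Distance in frame 2: 3.4.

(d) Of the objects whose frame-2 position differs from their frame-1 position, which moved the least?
the brown hexagon

(moved 0.5)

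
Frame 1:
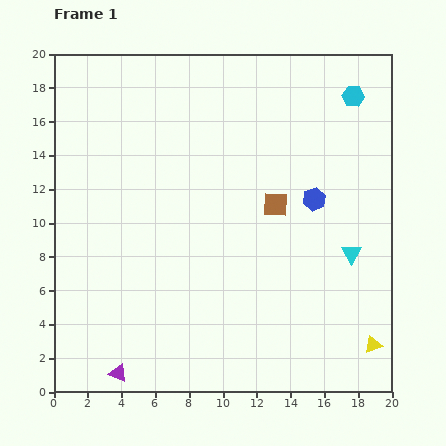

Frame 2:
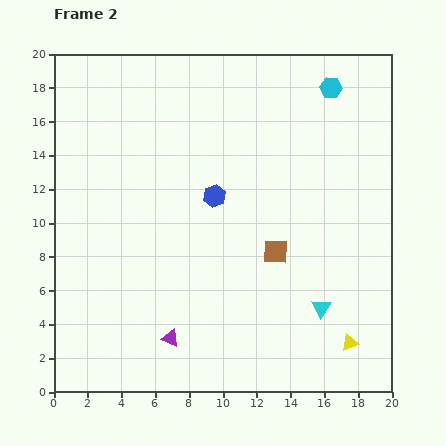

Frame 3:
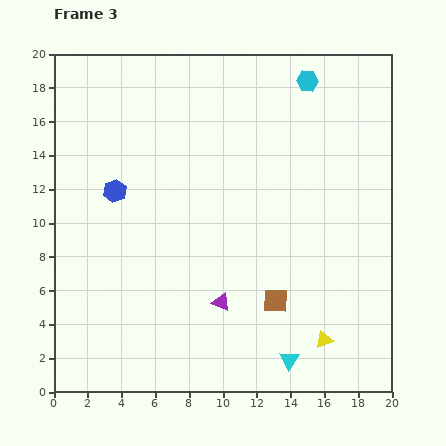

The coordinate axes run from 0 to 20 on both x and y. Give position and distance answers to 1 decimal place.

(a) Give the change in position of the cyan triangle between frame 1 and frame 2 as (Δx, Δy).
(-1.8, -3.2)

The cyan triangle was at (17.6, 8.2) in frame 1 and (15.8, 5.0) in frame 2.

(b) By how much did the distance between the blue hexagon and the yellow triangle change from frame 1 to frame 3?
+5.9

Distance in frame 1: 9.3. Distance in frame 3: 15.2.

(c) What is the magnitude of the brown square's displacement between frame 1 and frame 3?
5.7

The brown square moved from (13.1, 11.1) to (13.1, 5.4), a distance of √(0.0² + 5.7²) ≈ 5.7.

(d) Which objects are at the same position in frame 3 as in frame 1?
none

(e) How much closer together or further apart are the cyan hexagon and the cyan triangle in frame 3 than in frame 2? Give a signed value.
+3.5

Distance in frame 2: 13.0. Distance in frame 3: 16.5.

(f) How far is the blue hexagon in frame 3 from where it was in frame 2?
5.9

The blue hexagon moved from (9.5, 11.6) to (3.6, 11.9), a distance of √(5.9² + 0.3²) ≈ 5.9.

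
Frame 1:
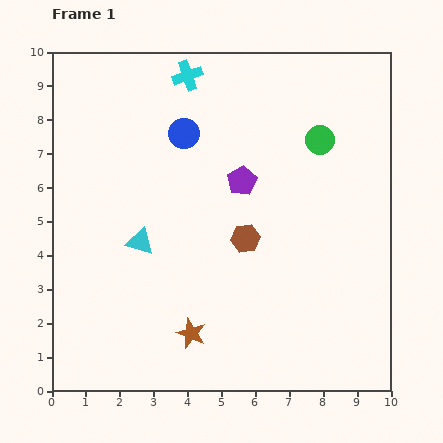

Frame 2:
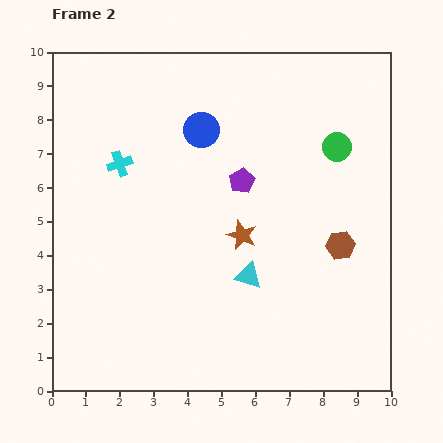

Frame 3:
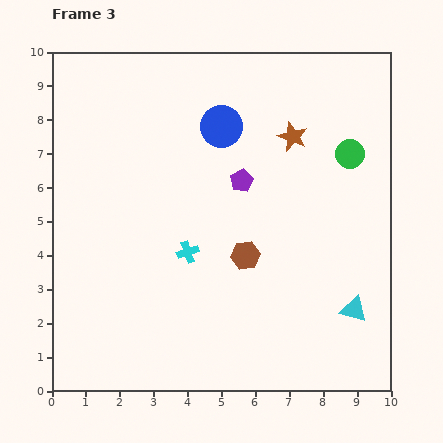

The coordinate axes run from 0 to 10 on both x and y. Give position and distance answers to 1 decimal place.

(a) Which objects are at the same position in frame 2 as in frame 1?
the purple pentagon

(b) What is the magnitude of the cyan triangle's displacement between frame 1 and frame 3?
6.6

The cyan triangle moved from (2.6, 4.4) to (8.9, 2.4), a distance of √(6.3² + 2.0²) ≈ 6.6.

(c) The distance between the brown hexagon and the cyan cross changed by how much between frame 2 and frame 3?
-5.2

Distance in frame 2: 6.9. Distance in frame 3: 1.7.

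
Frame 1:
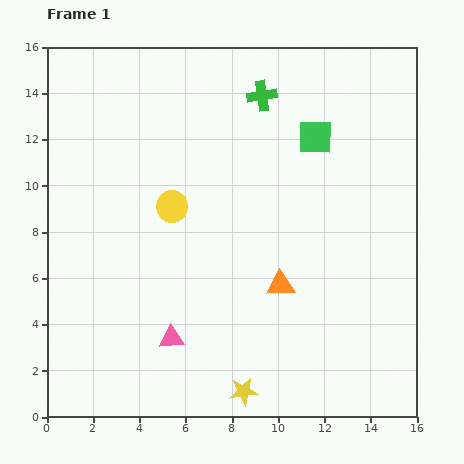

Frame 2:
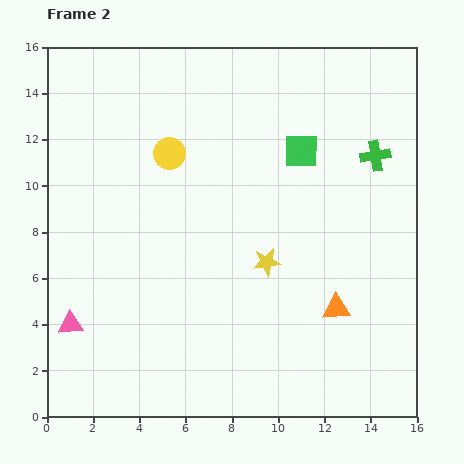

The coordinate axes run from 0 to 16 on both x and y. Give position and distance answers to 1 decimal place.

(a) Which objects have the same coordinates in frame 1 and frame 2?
none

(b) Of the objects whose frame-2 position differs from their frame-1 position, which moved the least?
the green square

(moved 0.8)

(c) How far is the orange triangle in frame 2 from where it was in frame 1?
2.6

The orange triangle moved from (10.1, 5.7) to (12.5, 4.7), a distance of √(2.4² + 1.0²) ≈ 2.6.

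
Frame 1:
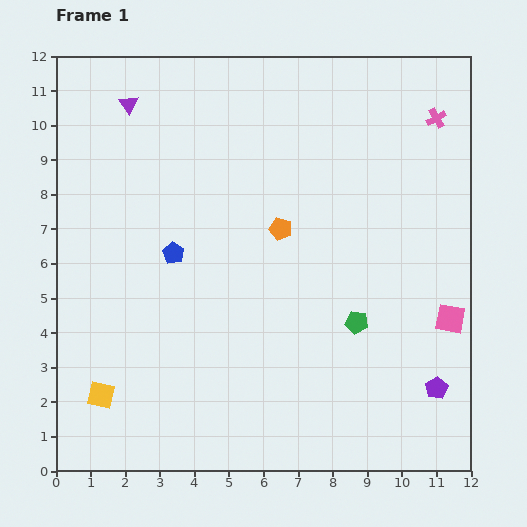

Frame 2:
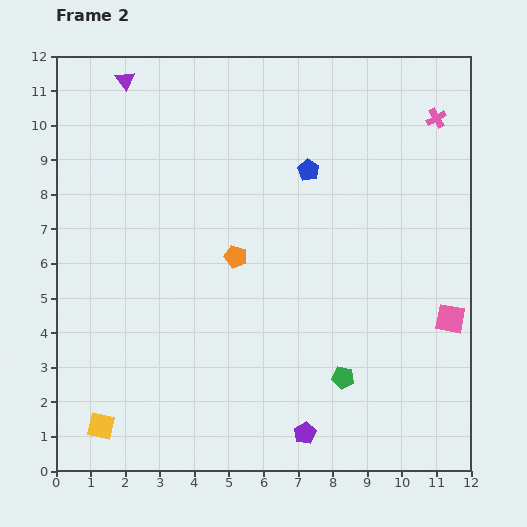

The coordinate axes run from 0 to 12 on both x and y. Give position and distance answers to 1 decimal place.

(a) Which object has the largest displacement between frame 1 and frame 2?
the blue pentagon

(moved 4.6; next 4.0)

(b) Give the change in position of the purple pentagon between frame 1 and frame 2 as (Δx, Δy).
(-3.8, -1.3)

The purple pentagon was at (11.0, 2.4) in frame 1 and (7.2, 1.1) in frame 2.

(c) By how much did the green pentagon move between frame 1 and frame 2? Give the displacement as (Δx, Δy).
(-0.4, -1.6)

The green pentagon was at (8.7, 4.3) in frame 1 and (8.3, 2.7) in frame 2.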